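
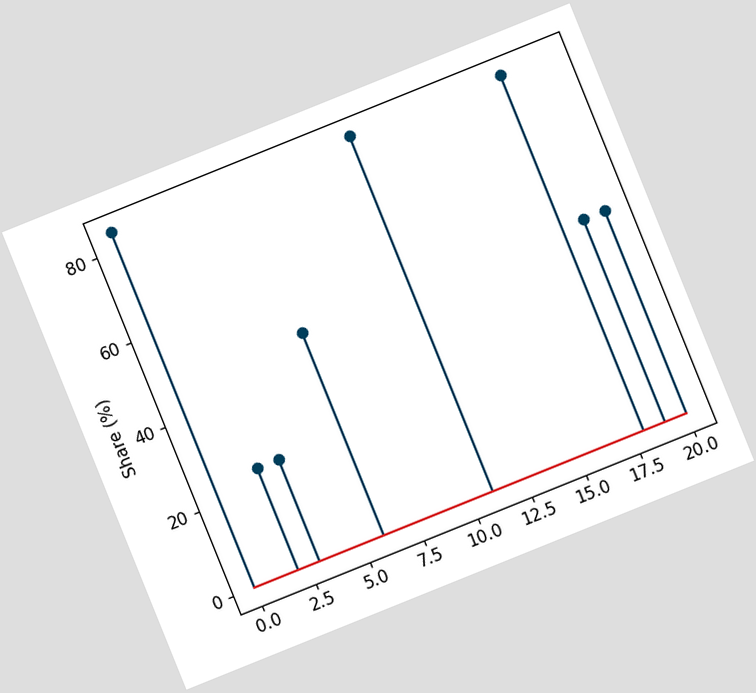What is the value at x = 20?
The chart is tilted about 22° counter-clockwise. The stem at x=20 reaches 48%.

48%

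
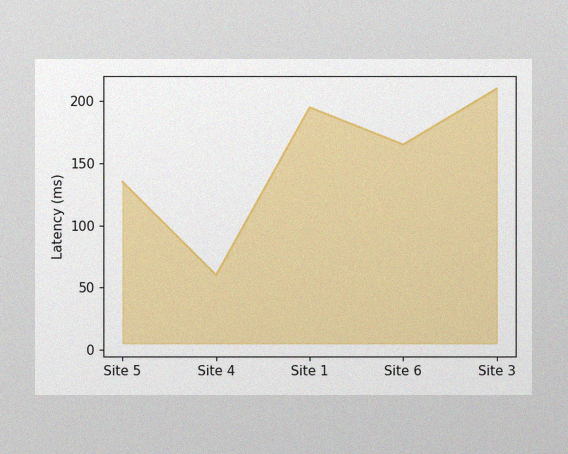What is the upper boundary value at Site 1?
195ms

The image has some photo noise and uneven lighting. At Site 1 the upper boundary is at 195ms.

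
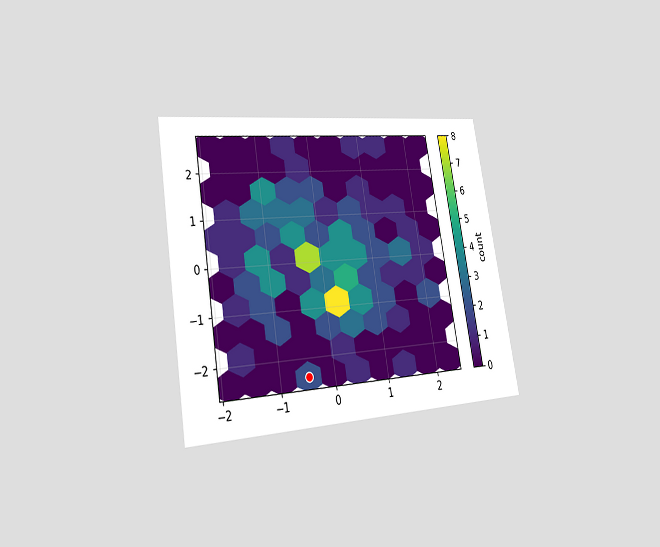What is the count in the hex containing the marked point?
The chart is tilted about 9° counter-clockwise and viewed slightly from the left. The marked hex reads 2 on the colorbar.

2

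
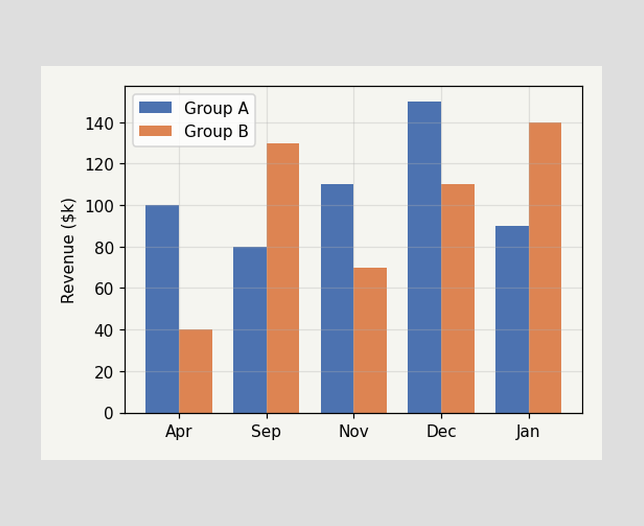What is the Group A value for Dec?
$150k

The Group A bar at Dec reaches $150k on the y-axis.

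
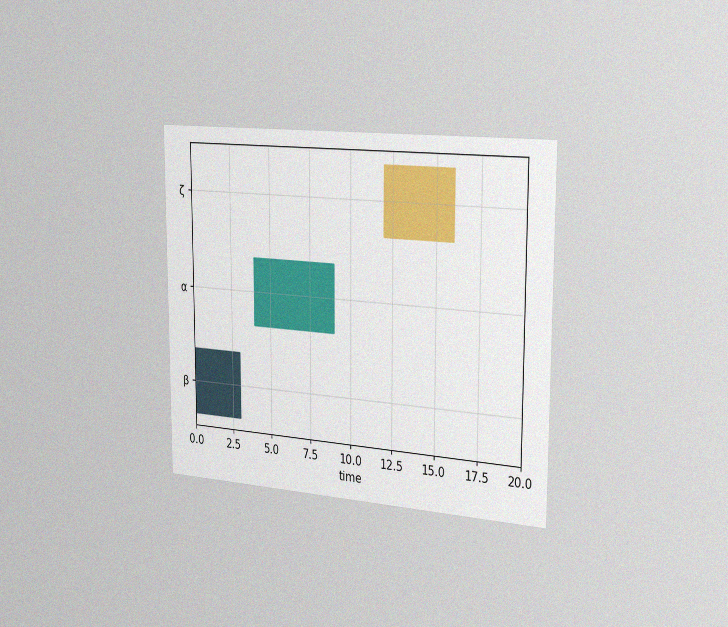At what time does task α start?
The chart is viewed slightly from the right, with some photo noise. The α bar begins at t=4.

4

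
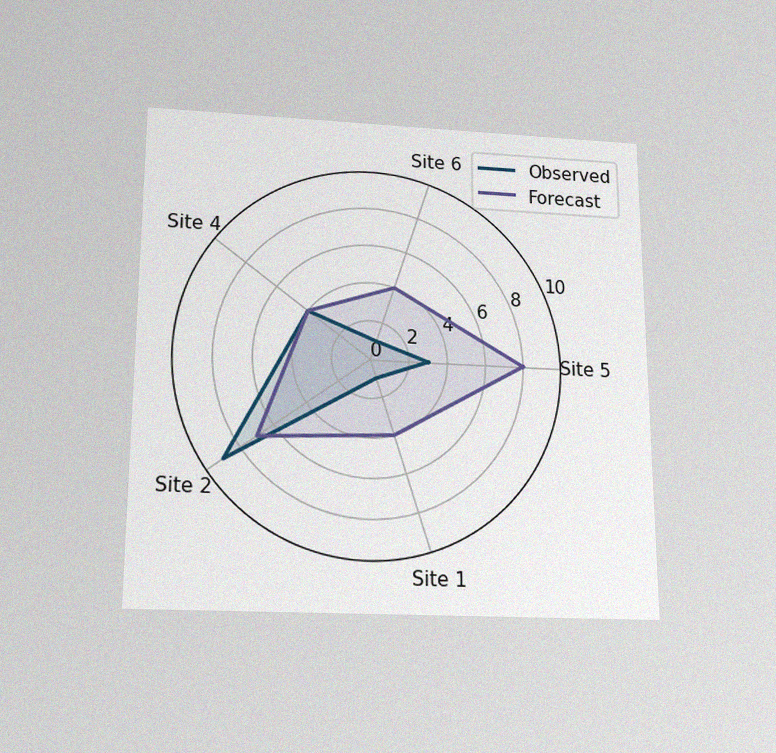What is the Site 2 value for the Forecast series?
7

The chart is viewed slightly from below, with some photo noise. On the Site 2 axis, Forecast reaches 7.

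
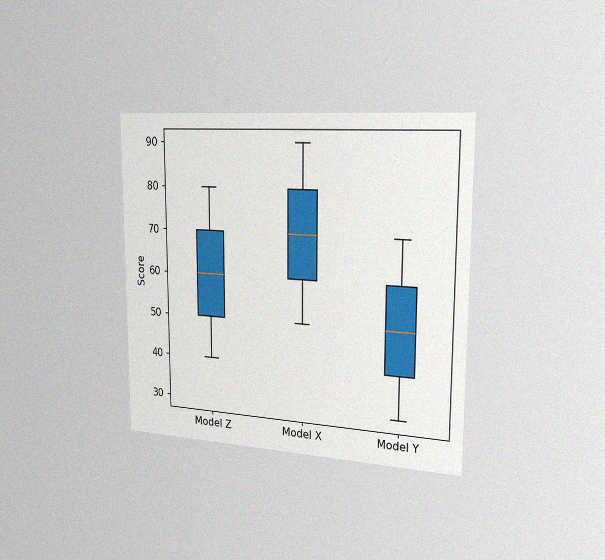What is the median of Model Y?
50

The chart is viewed slightly from the right, with some photo noise. The median line in the Model Y box sits at 50.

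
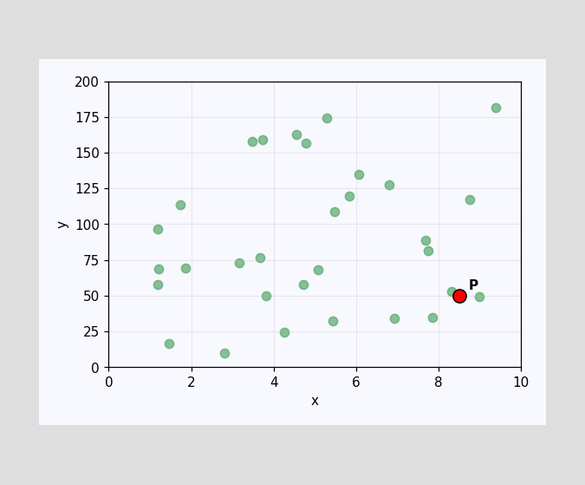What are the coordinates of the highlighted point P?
(8.5, 50)

Following the gridlines from P to each axis, P sits at (8.5, 50).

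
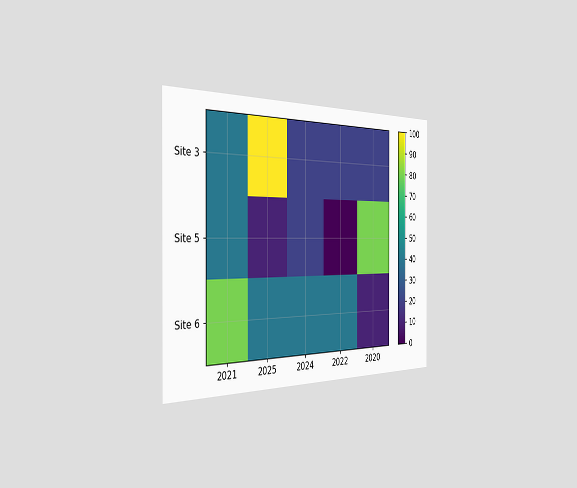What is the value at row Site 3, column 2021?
40

The chart is viewed slightly from the left. Matching cell (Site 3, 2021) against the colorbar gives 40.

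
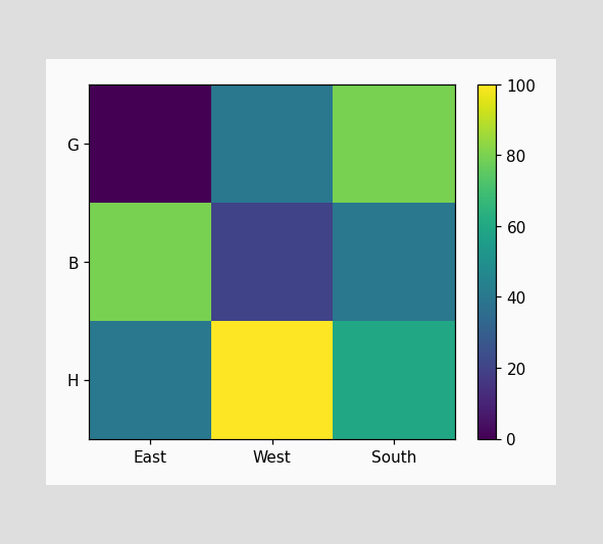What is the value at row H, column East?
Matching cell (H, East) against the colorbar gives 40.

40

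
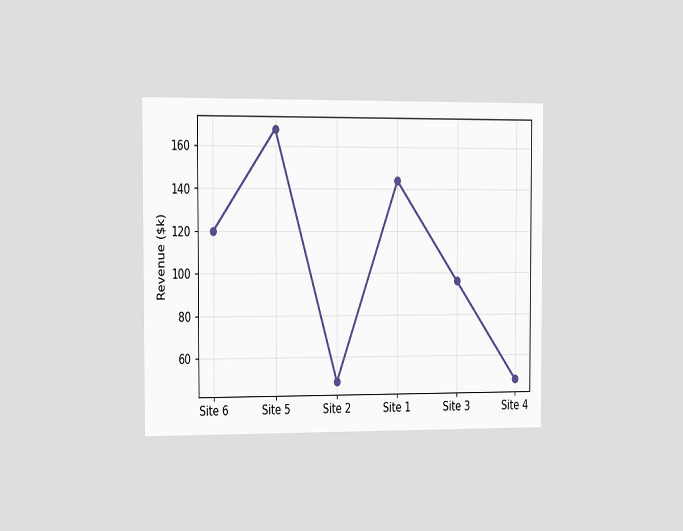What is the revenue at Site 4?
The chart is viewed slightly from the left. At Site 4, the line is at $48k.

$48k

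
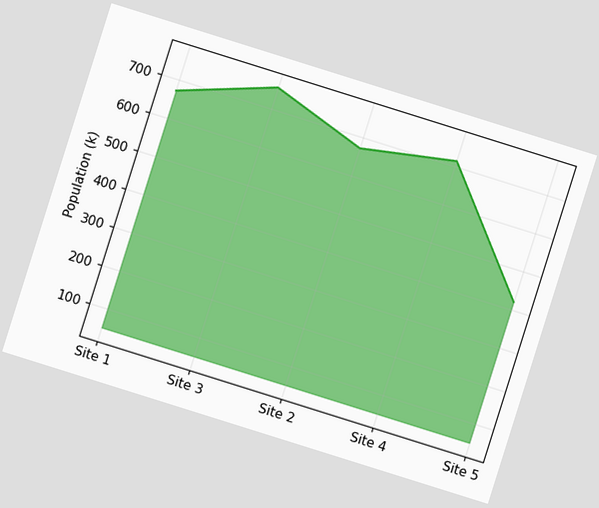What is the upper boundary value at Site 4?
The chart is tilted about 17° clockwise. At Site 4 the upper boundary is at 714k.

714k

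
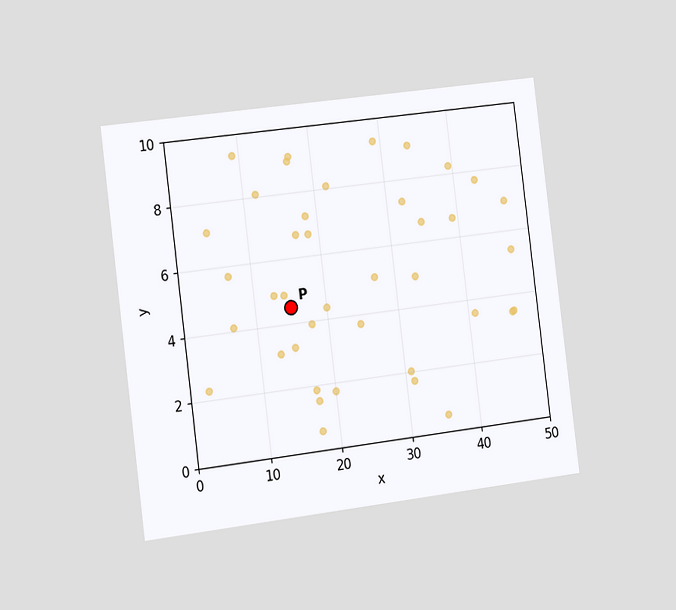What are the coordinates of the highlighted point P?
(15, 4.5)

The chart is tilted about 7° counter-clockwise and viewed slightly from the left. Following the gridlines from P to each axis, P sits at (15, 4.5).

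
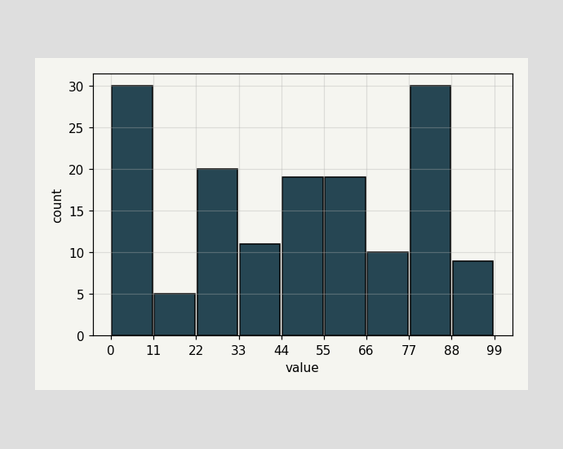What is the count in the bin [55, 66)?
The [55, 66) bin has height 19.

19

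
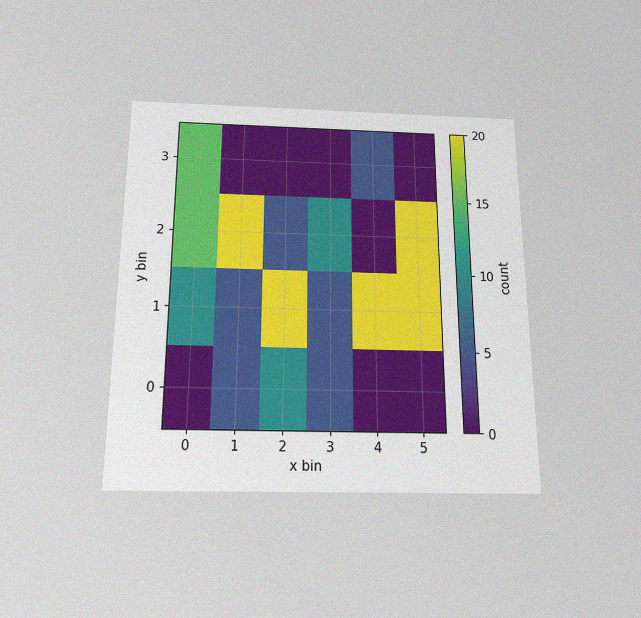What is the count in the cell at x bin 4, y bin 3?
5

The chart is viewed slightly from below, with some photo noise. Matching the cell (4, 3) against the colorbar gives 5.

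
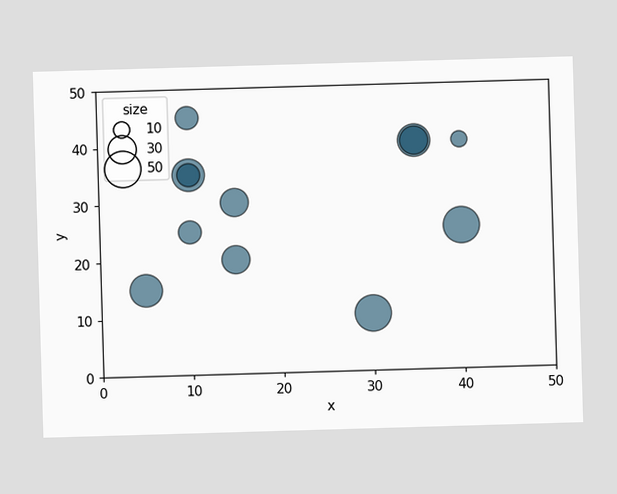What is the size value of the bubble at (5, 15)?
Matching the bubble at (5, 15) against the size legend gives 40.

40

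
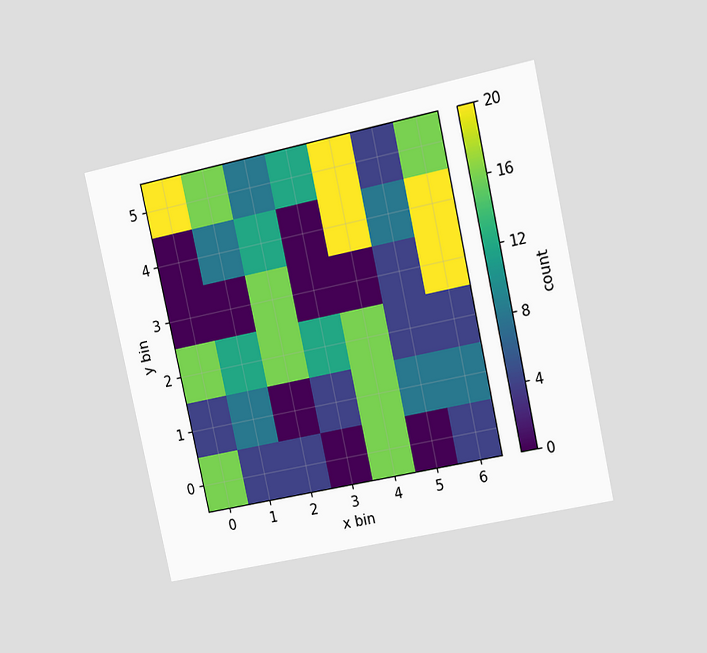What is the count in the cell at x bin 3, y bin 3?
The chart is tilted about 12° counter-clockwise and viewed at a slight angle. Matching the cell (3, 3) against the colorbar gives 0.

0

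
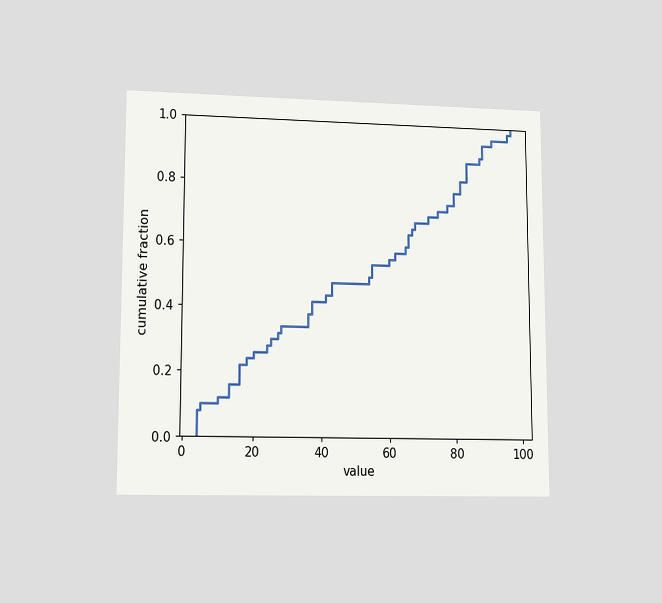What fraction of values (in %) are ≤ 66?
64%

The chart is viewed at a slight angle. At x=66 the ECDF step is at 64%.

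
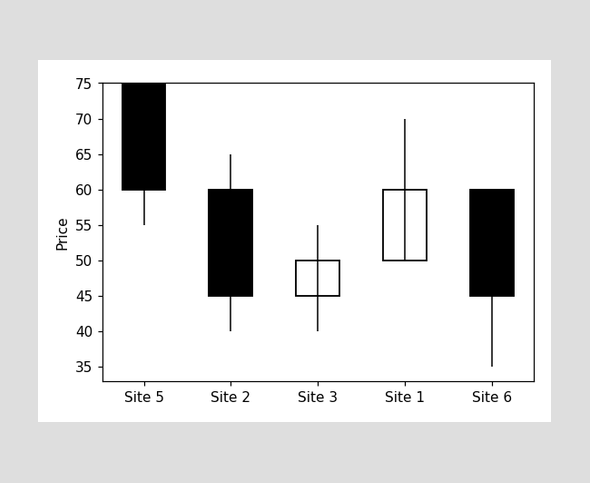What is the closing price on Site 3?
50

The Site 3 candle closes at 50.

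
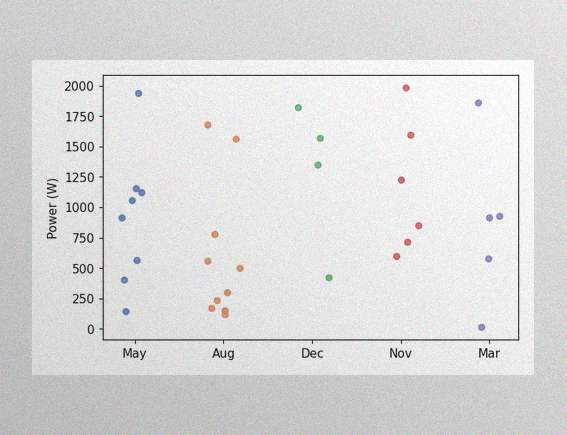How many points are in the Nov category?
The image has some photo noise and uneven lighting. Counting the markers in the Nov column gives 6.

6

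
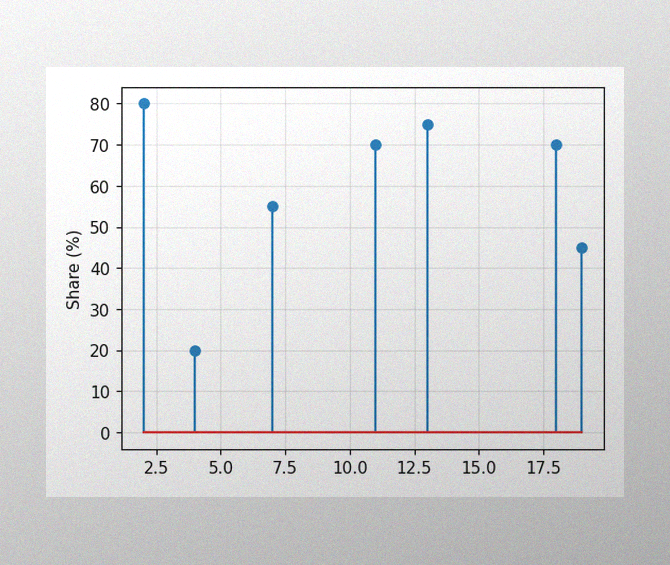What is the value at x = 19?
The image has some photo noise and uneven lighting. The stem at x=19 reaches 45%.

45%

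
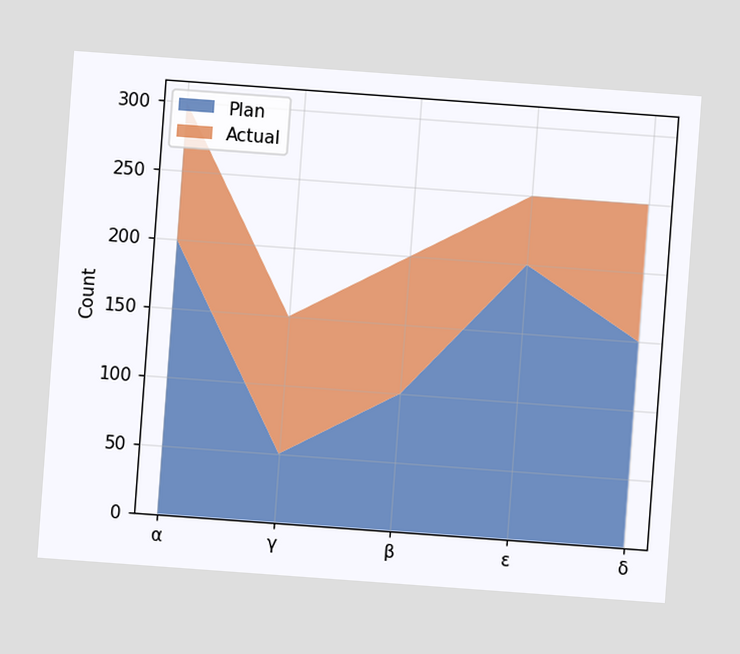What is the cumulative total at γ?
150

The chart is tilted about 4° clockwise. The stacked total at γ reaches 150.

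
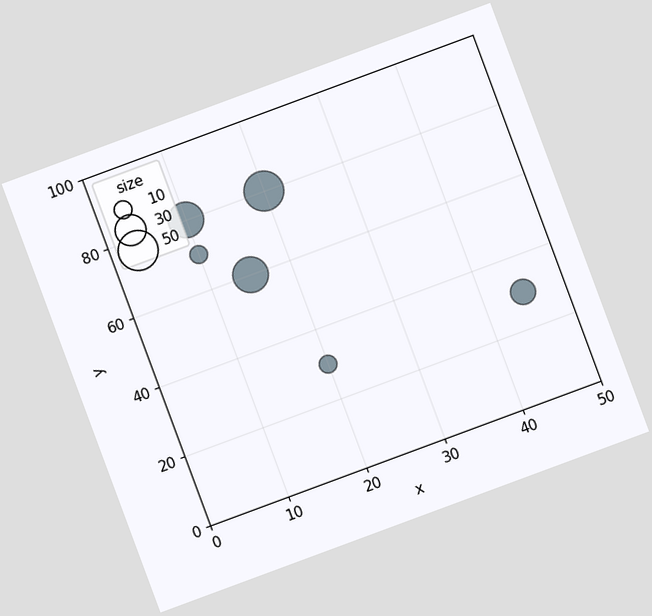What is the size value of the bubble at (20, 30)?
10

The chart is tilted about 20° counter-clockwise. Matching the bubble at (20, 30) against the size legend gives 10.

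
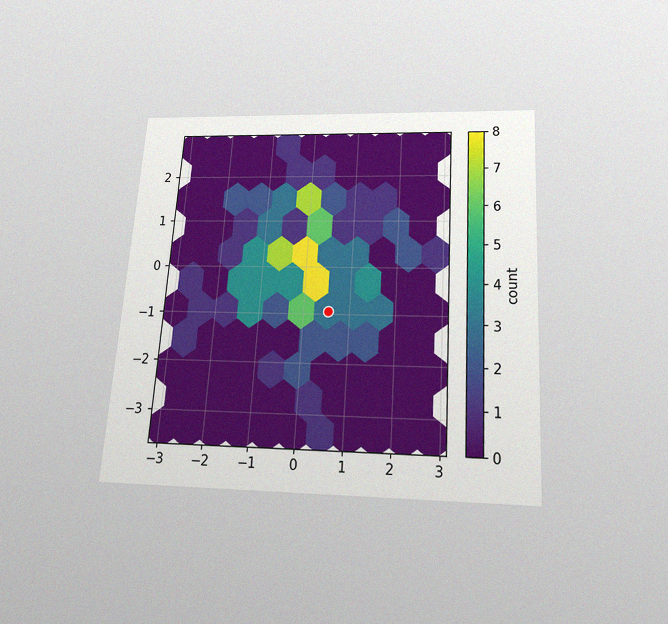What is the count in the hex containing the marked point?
The chart is tilted about 4° clockwise and viewed slightly from below, with some photo noise. The marked hex reads 3 on the colorbar.

3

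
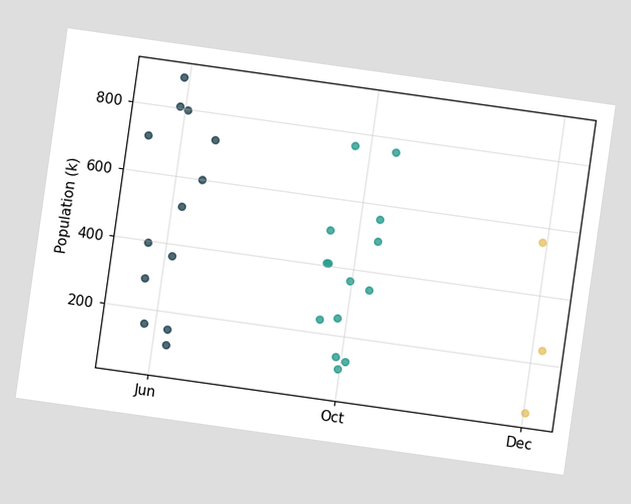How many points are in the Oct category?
14

The chart is tilted about 8° clockwise. Counting the markers in the Oct column gives 14.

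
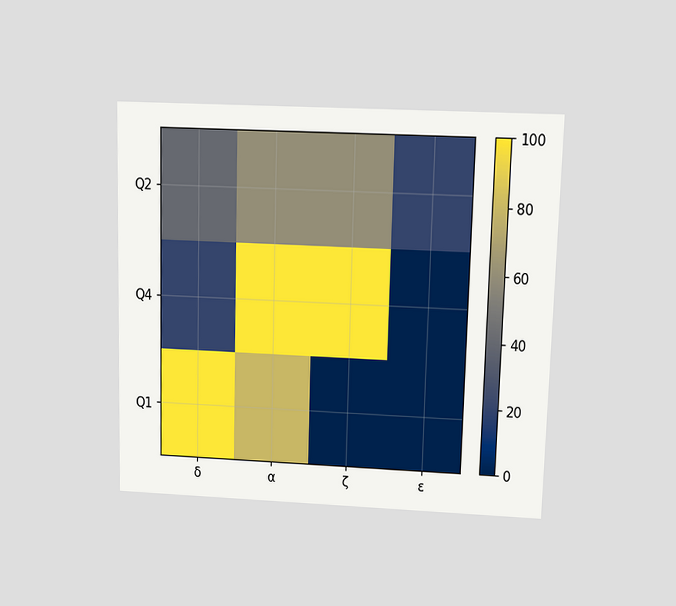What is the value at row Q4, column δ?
20

The chart is viewed slightly from above. Matching cell (Q4, δ) against the colorbar gives 20.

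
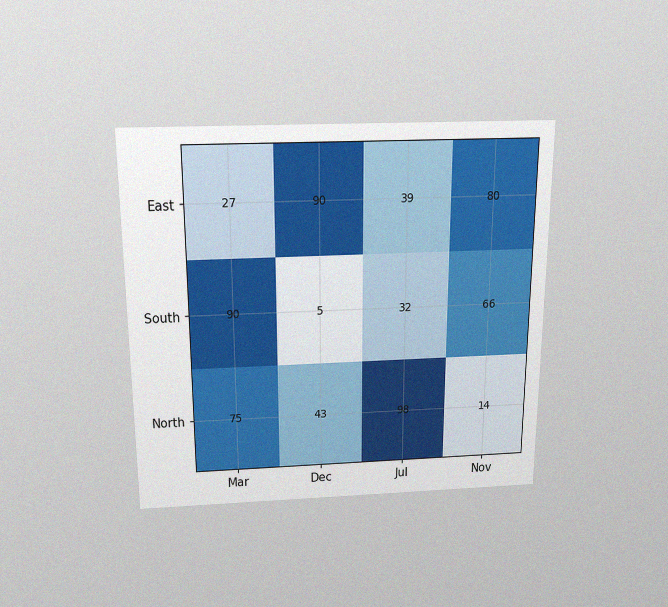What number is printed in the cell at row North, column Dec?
The chart is viewed slightly from above, with some photo noise. The (North, Dec) cell reads 43.

43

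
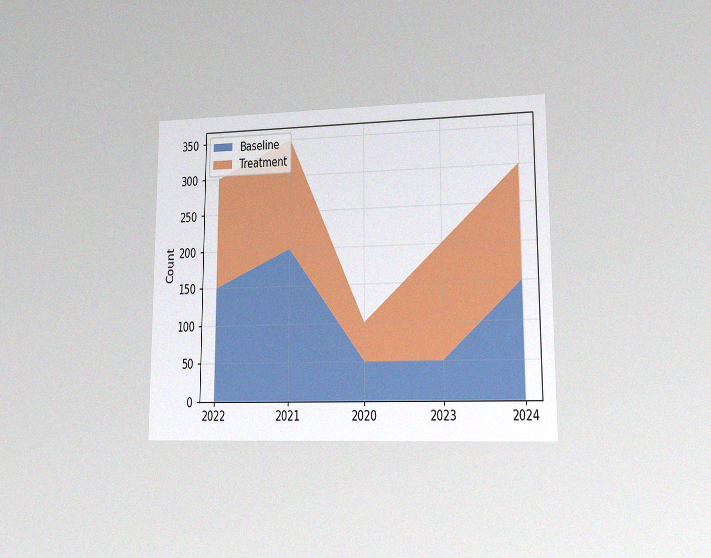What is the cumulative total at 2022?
The chart is viewed at a slight angle, with some photo noise. The stacked total at 2022 reaches 300.

300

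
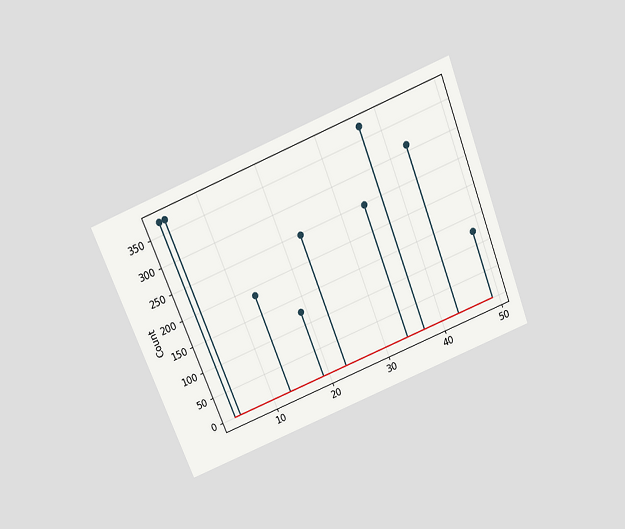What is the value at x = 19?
The chart is tilted about 22° counter-clockwise and viewed slightly from above. The stem at x=19 reaches 124.

124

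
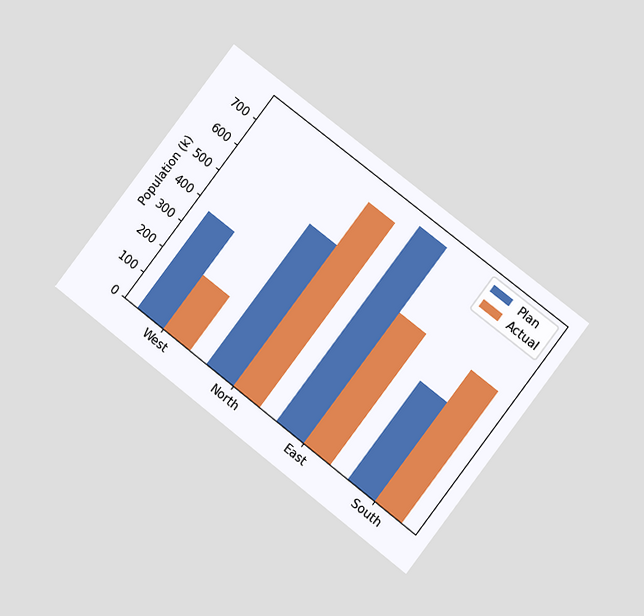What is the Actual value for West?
210k

The chart is tilted about 38° clockwise and viewed at a slight angle. The Actual bar at West reaches 210k on the y-axis.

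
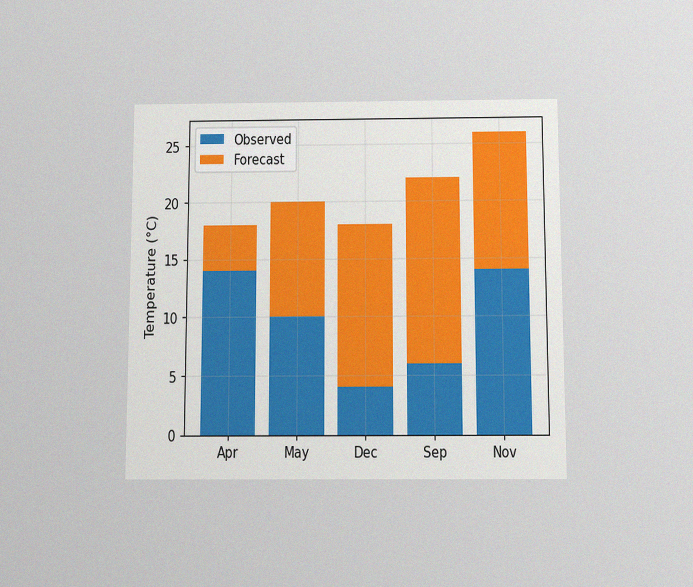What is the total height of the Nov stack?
The chart is viewed slightly from below, with some photo noise. The Nov stack's top reaches 26°C on the y-axis.

26°C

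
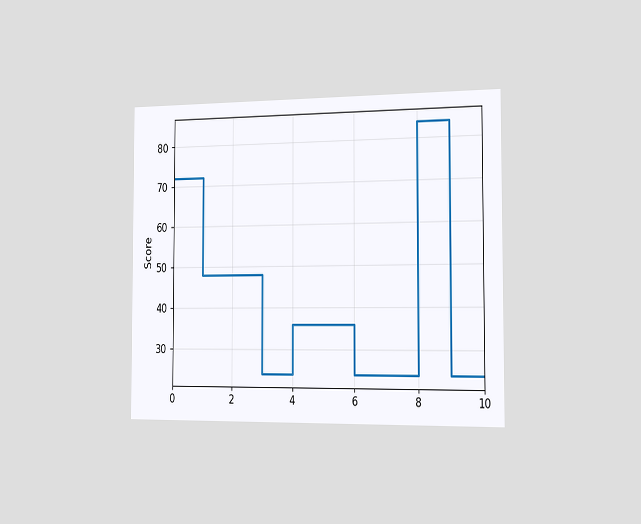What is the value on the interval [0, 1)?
The chart is viewed slightly from the right. On [0, 1) the step sits at 72.

72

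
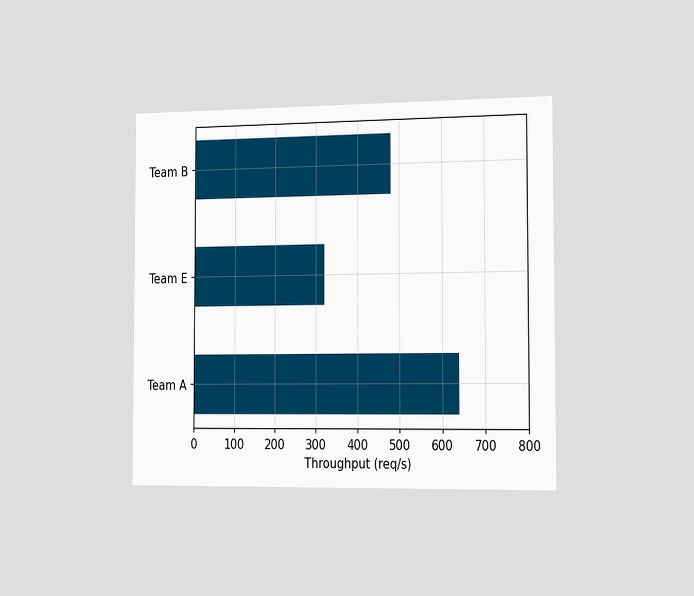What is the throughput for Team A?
640req/s

The chart is viewed slightly from the right. Reading along the chart's x-axis, the Team A bar reaches 640req/s.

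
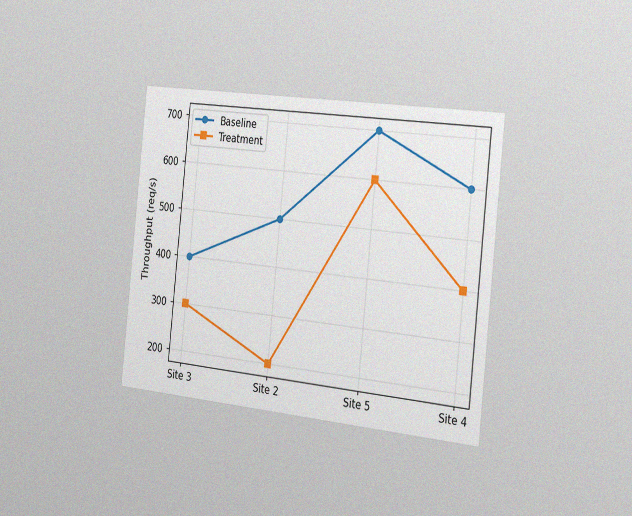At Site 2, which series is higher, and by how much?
Baseline, by 300req/s

The chart is tilted about 6° clockwise and viewed slightly from the right, with some photo noise. At Site 2, Baseline sits above the other line by 300req/s.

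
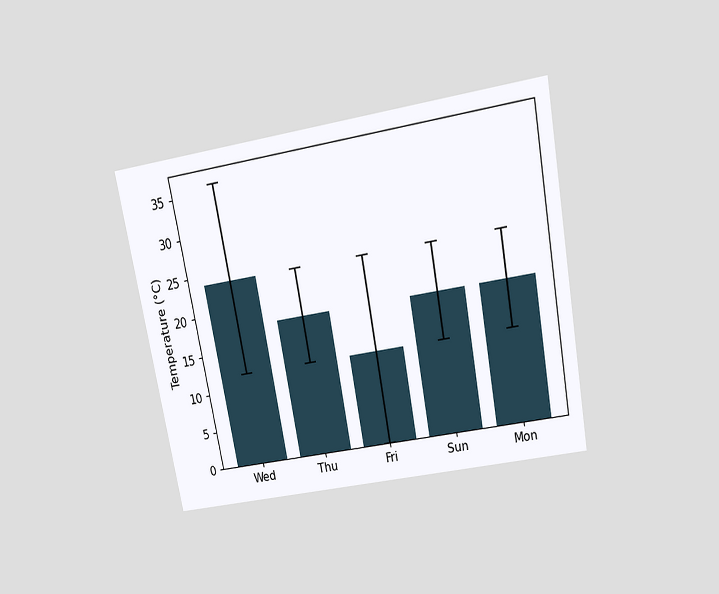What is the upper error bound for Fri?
The chart is tilted about 10° counter-clockwise and viewed slightly from above. The Fri bar's upper whisker reaches 24°C.

24°C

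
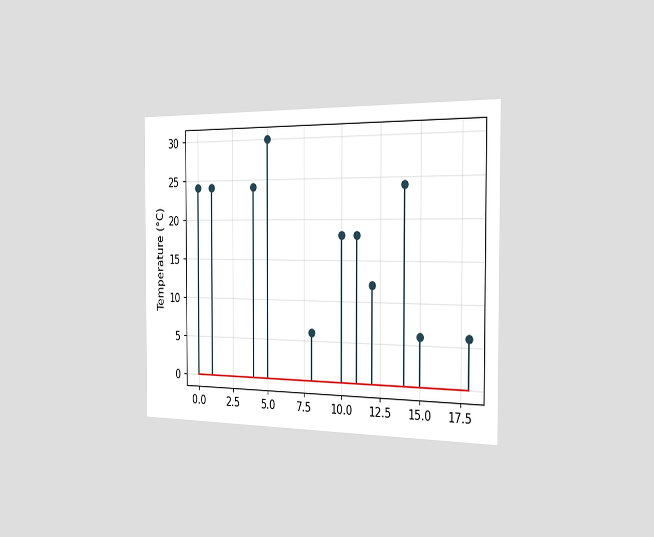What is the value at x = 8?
The chart is viewed slightly from the right. The stem at x=8 reaches 6°C.

6°C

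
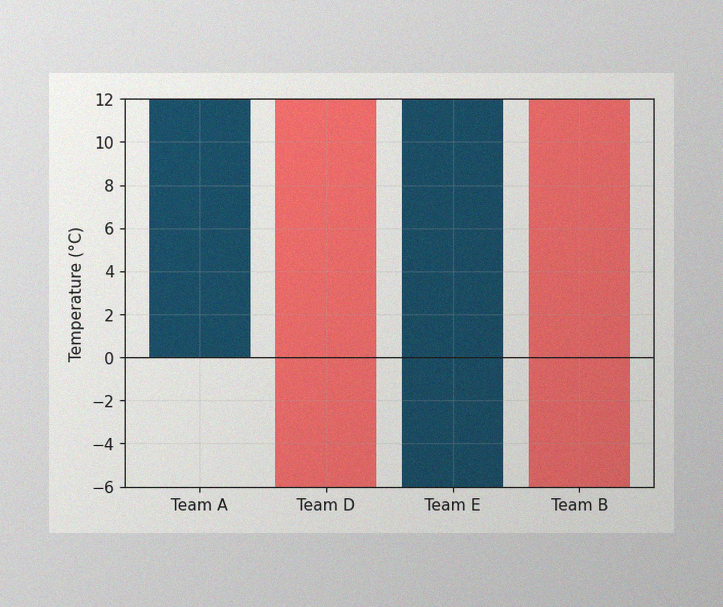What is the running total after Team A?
The image has some photo noise and uneven lighting. After Team A the running total reaches 12°C.

12°C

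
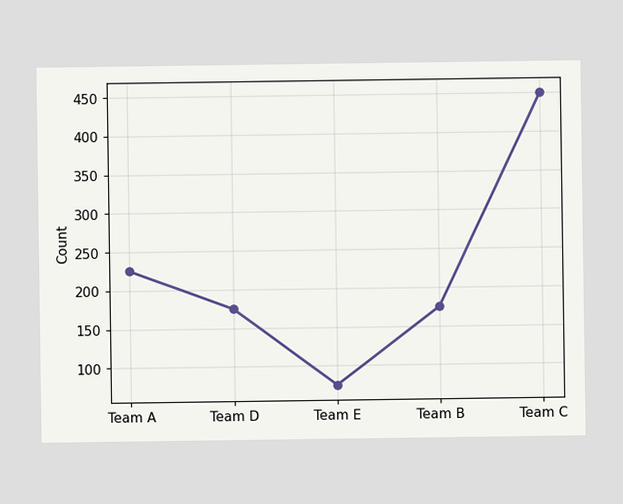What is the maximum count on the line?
The highest point is at Team C, and reading across to the y-axis gives 450.

450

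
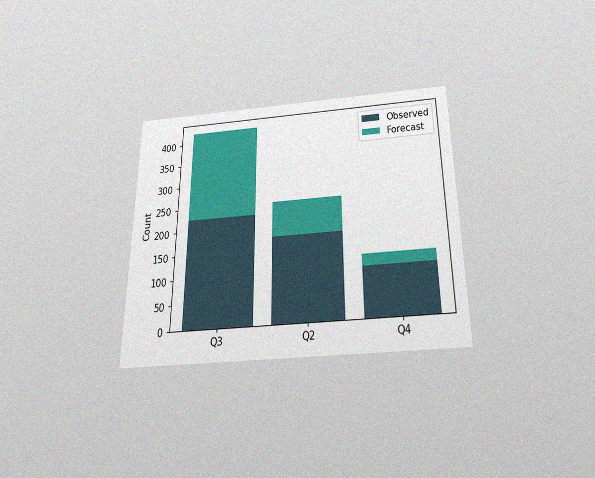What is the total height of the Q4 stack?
The chart is viewed slightly from below, with some photo noise. The Q4 stack's top reaches 125 on the y-axis.

125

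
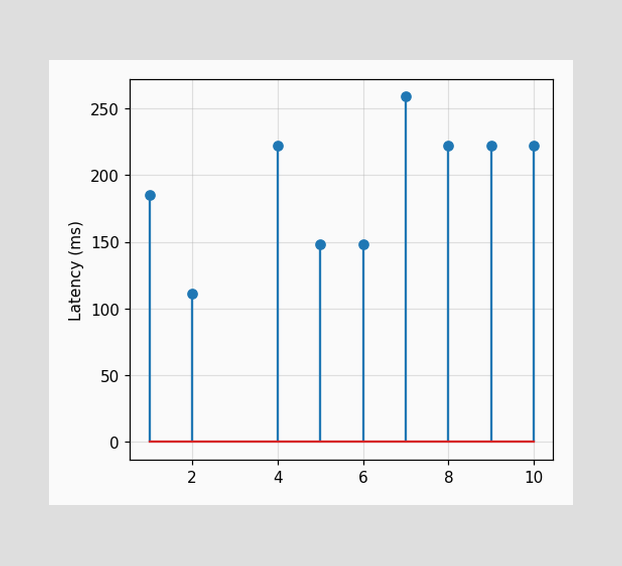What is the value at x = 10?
The stem at x=10 reaches 222ms.

222ms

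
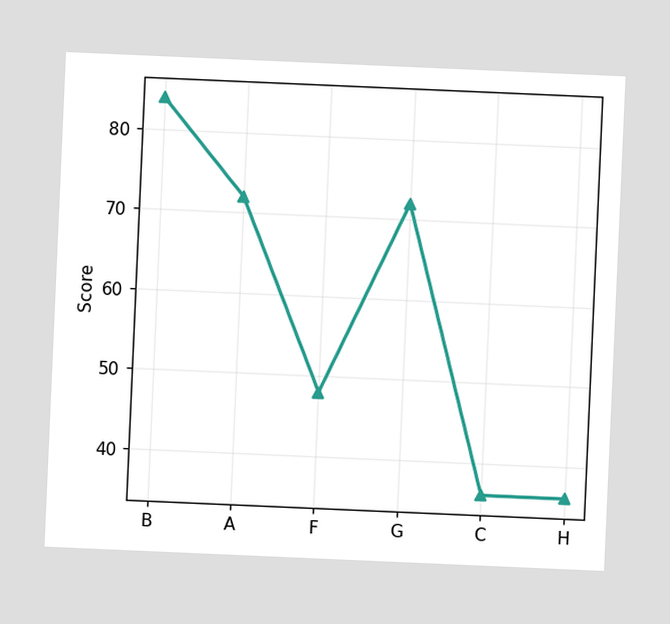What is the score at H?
36

The chart is tilted about 2° clockwise. At H, the line is at 36.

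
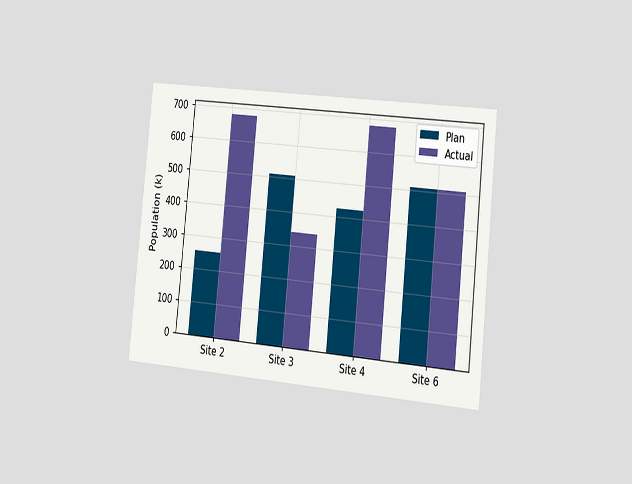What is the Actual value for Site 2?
The chart is tilted about 6° clockwise and viewed slightly from the right. The Actual bar at Site 2 reaches 680k on the y-axis.

680k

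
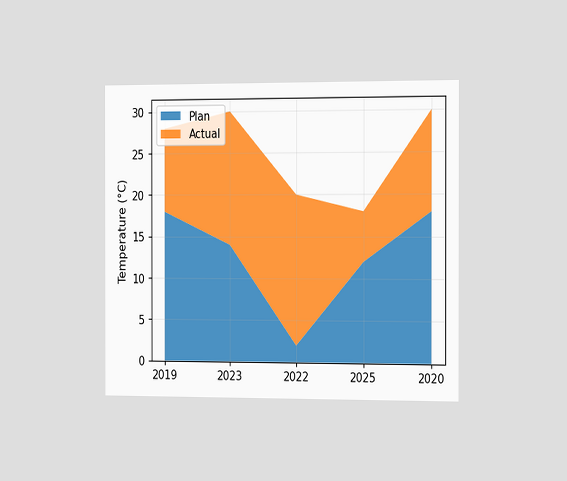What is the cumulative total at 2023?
The chart is viewed slightly from the right. The stacked total at 2023 reaches 30°C.

30°C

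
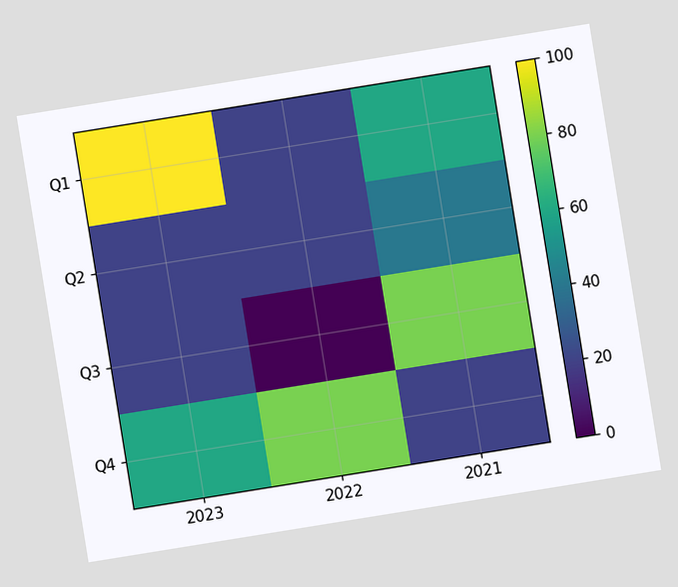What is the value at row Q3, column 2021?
80

The chart is tilted about 9° counter-clockwise. Matching cell (Q3, 2021) against the colorbar gives 80.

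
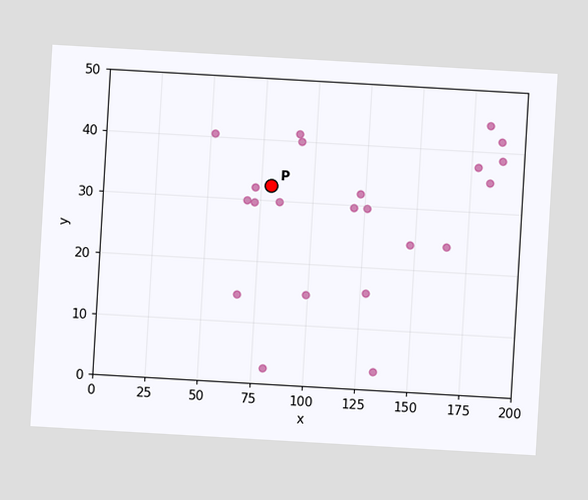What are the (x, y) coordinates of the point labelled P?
The chart is tilted about 3° clockwise. Following the gridlines from P to each axis, P sits at (80, 32.5).

(80, 32.5)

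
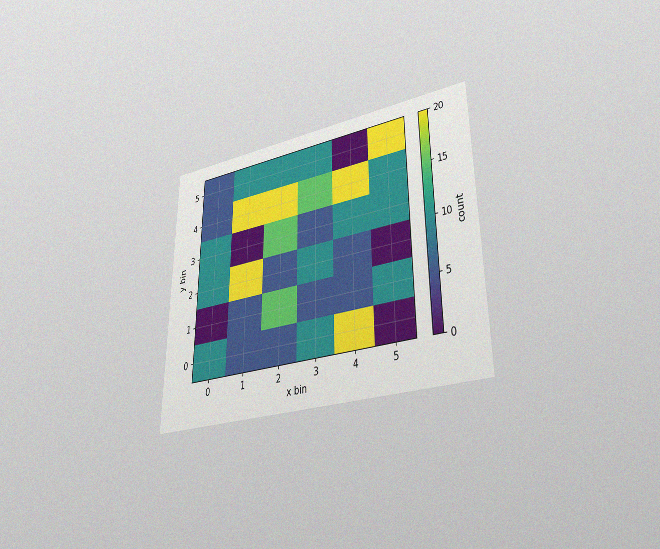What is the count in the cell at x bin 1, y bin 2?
20

The chart is viewed at a slight angle, with some photo noise. Matching the cell (1, 2) against the colorbar gives 20.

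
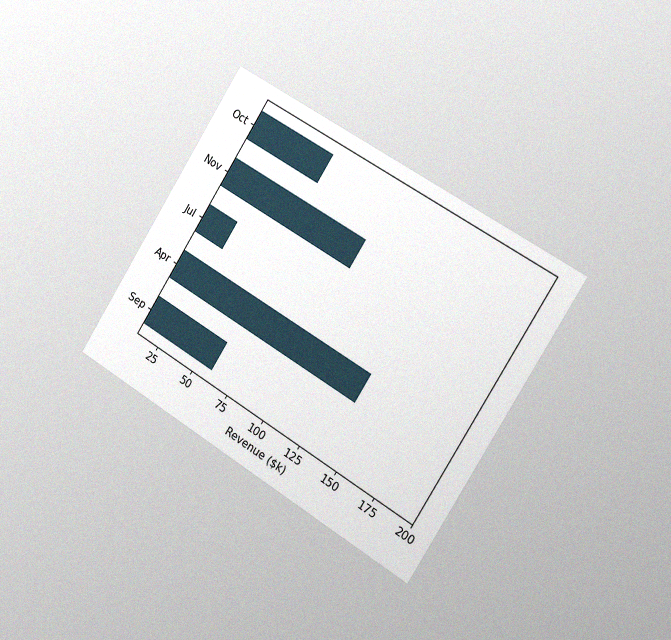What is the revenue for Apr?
$140k

The chart is tilted about 32° clockwise and viewed slightly from the right, with some photo noise. Reading along the chart's x-axis, the Apr bar reaches $140k.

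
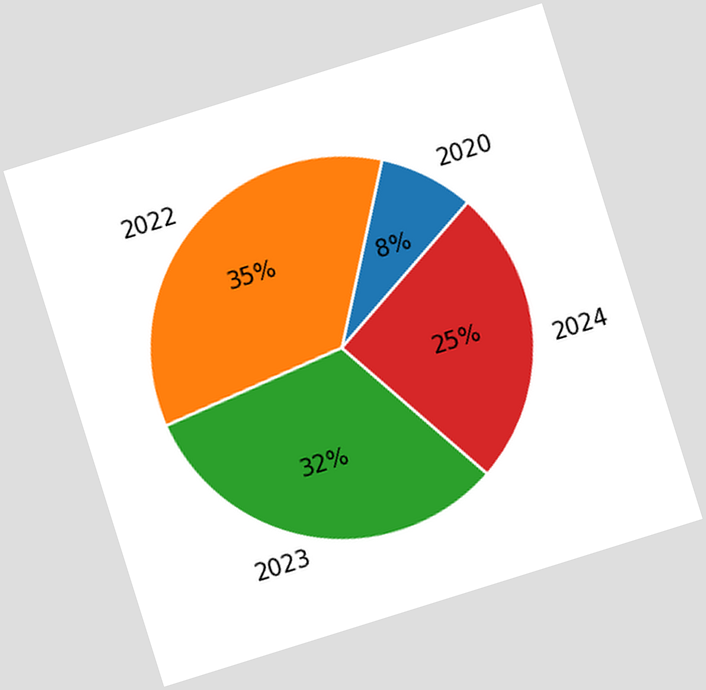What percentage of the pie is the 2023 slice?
The chart is tilted about 17° counter-clockwise. The 2023 slice takes up 32% of the pie.

32%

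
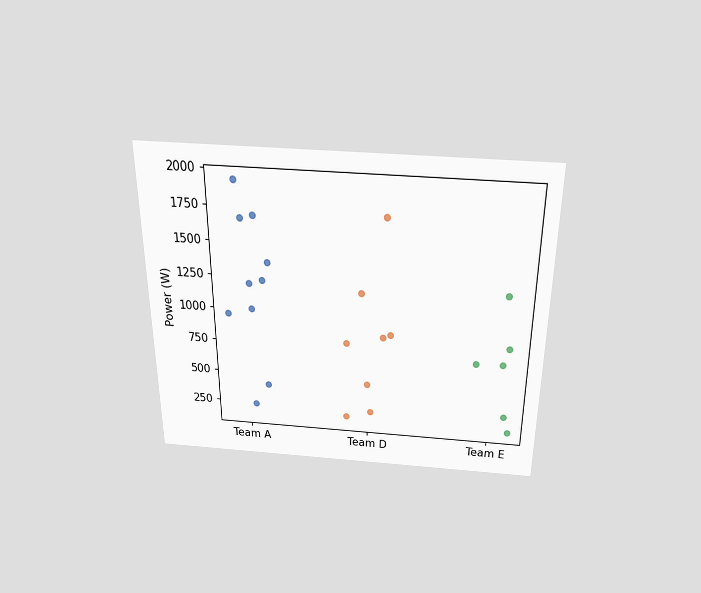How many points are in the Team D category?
8

The chart is viewed slightly from above. Counting the markers in the Team D column gives 8.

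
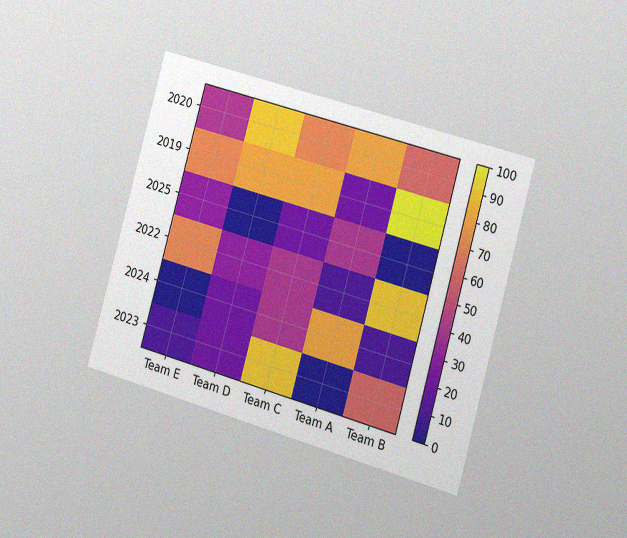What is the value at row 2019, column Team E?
70

The chart is tilted about 16° clockwise and viewed slightly from the right, with some photo noise. Matching cell (2019, Team E) against the colorbar gives 70.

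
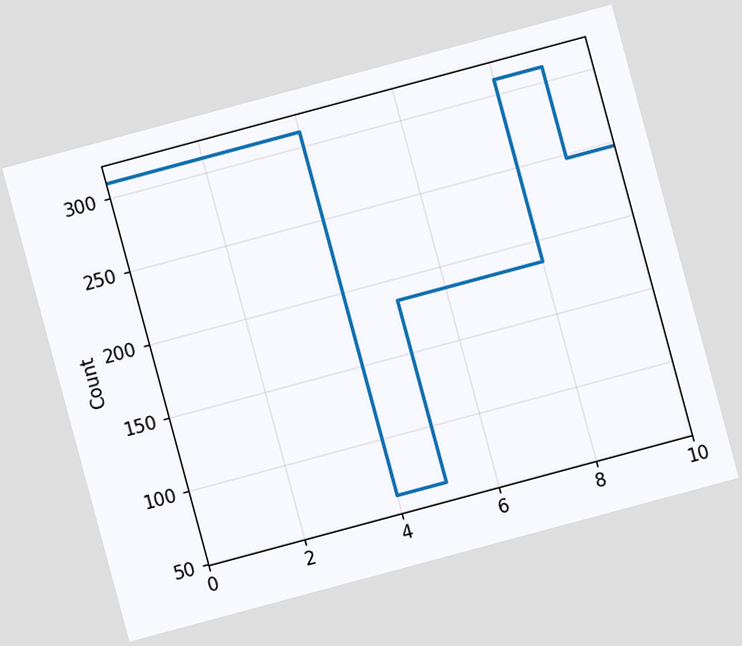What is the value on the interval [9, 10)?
The chart is tilted about 15° counter-clockwise. On [9, 10) the step sits at 248.

248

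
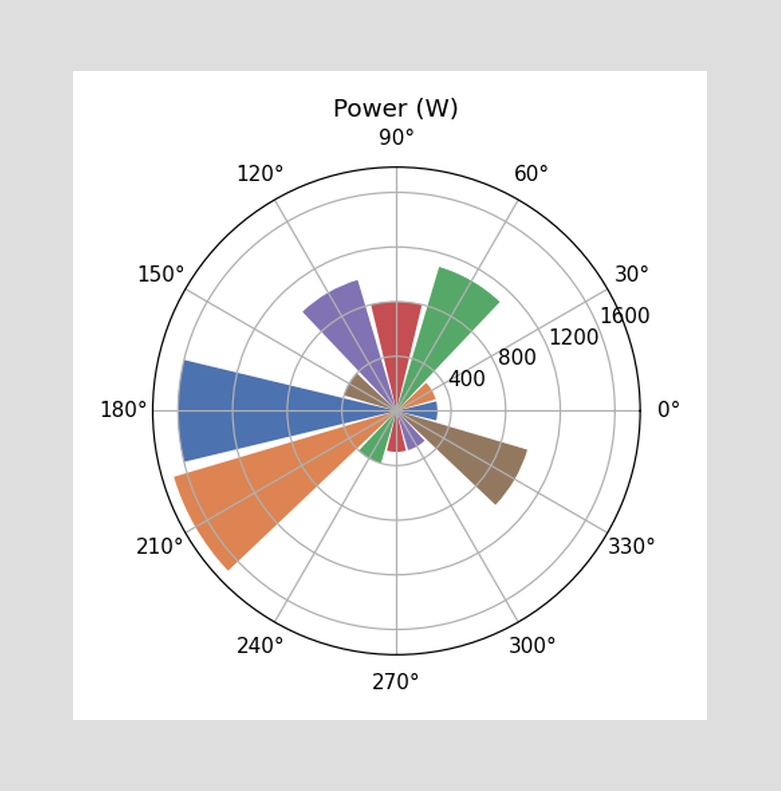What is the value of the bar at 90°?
The bar at 90° reaches 800W on the radial axis.

800W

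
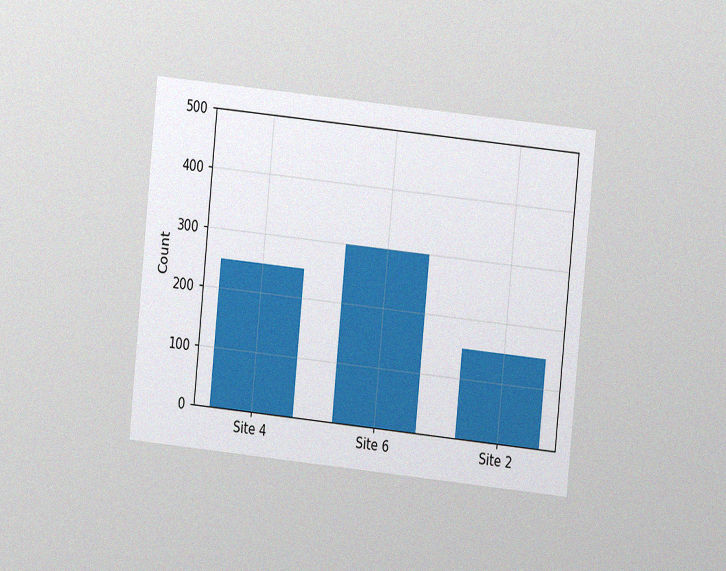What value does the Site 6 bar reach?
The chart is tilted about 6° clockwise and viewed at a slight angle, with some photo noise. Reading along the chart's y-axis, the Site 6 bar reaches 300.

300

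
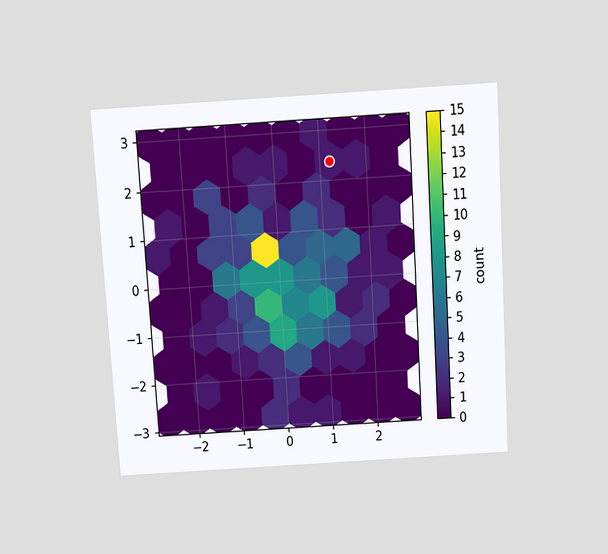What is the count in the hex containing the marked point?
1

The chart is tilted about 3° counter-clockwise and viewed slightly from above. The marked hex reads 1 on the colorbar.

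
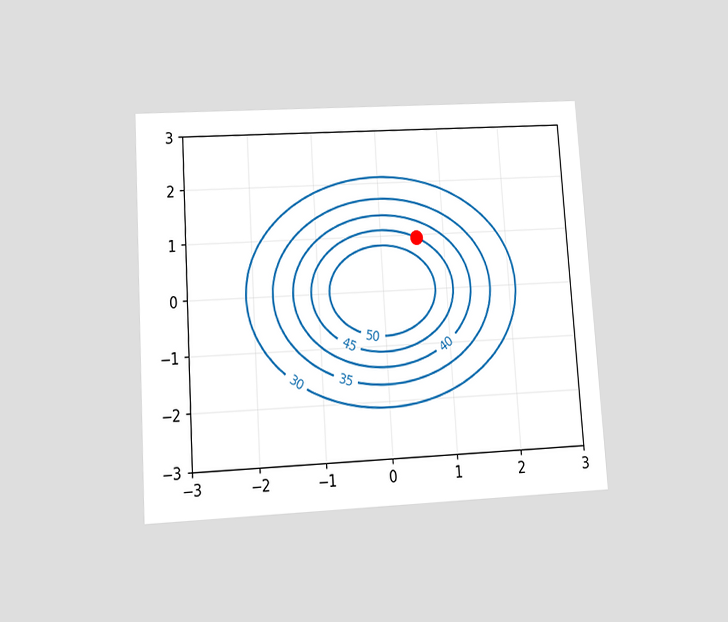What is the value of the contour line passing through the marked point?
45

The chart is tilted about 4° counter-clockwise and viewed slightly from below. The marked point sits on the contour labelled 45.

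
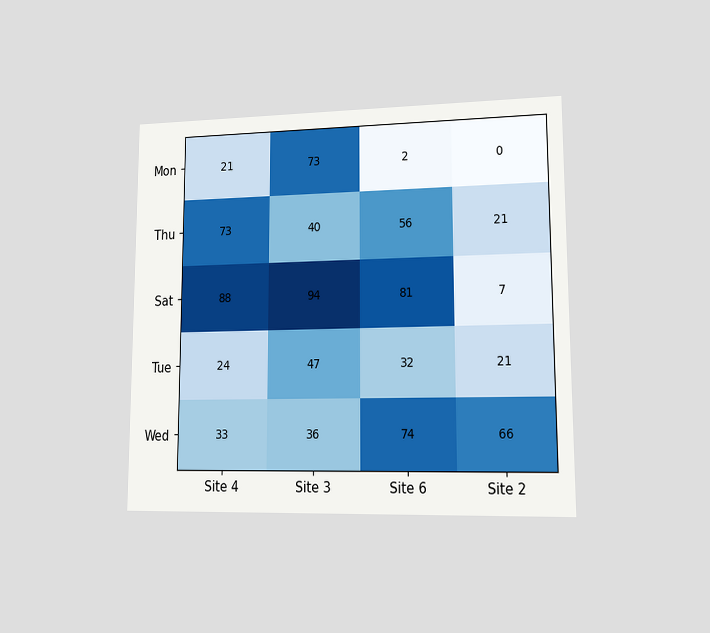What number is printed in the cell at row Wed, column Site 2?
The chart is viewed at a slight angle. The (Wed, Site 2) cell reads 66.

66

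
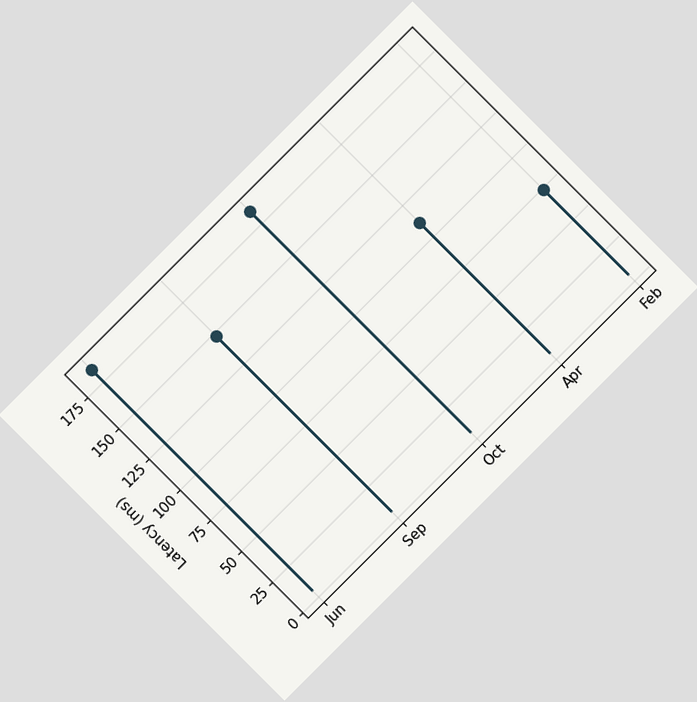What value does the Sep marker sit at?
The chart is tilted about 45° counter-clockwise. The Sep marker sits at 148ms.

148ms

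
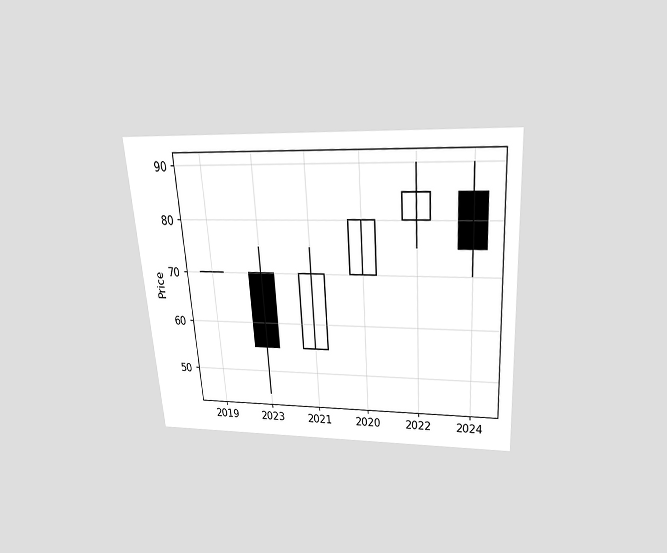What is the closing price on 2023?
The chart is tilted about 4° counter-clockwise and viewed slightly from above. The 2023 candle closes at 55.

55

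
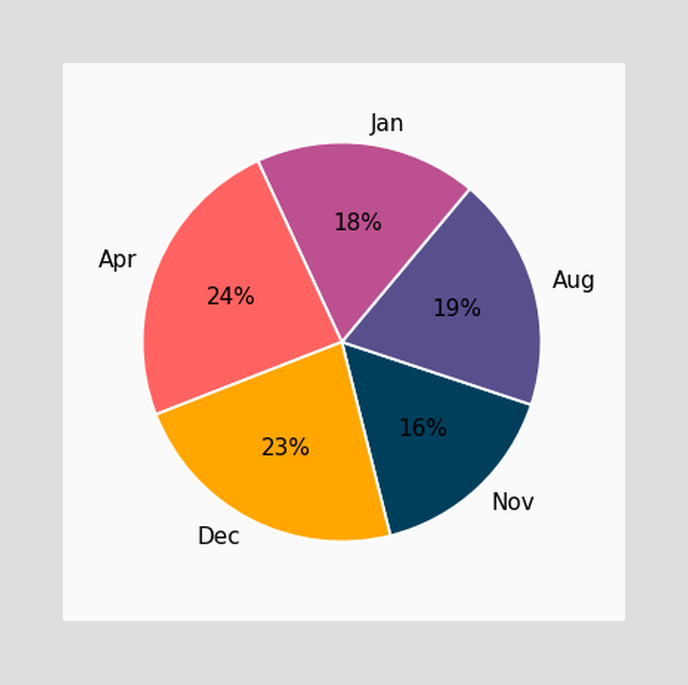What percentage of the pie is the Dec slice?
23%

The Dec slice takes up 23% of the pie.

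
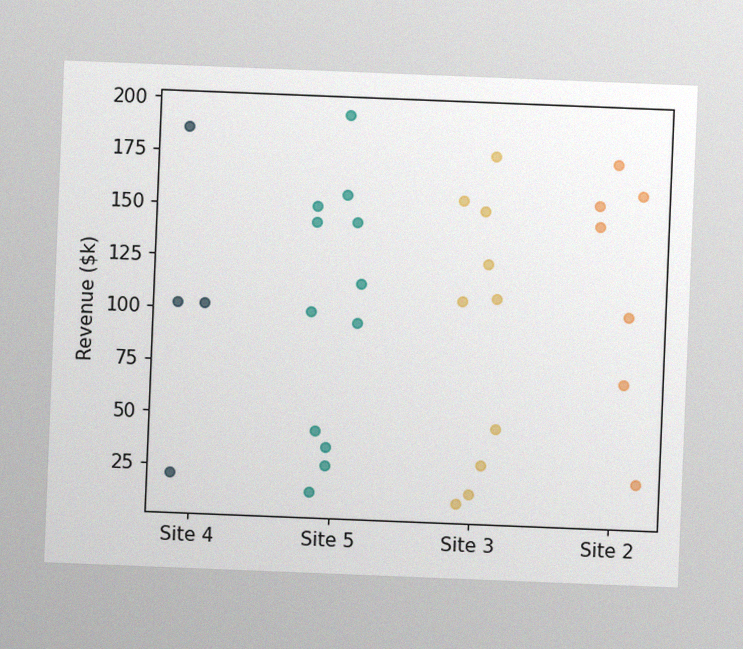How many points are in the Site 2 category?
7

The chart is tilted about 2° clockwise, with some photo noise. Counting the markers in the Site 2 column gives 7.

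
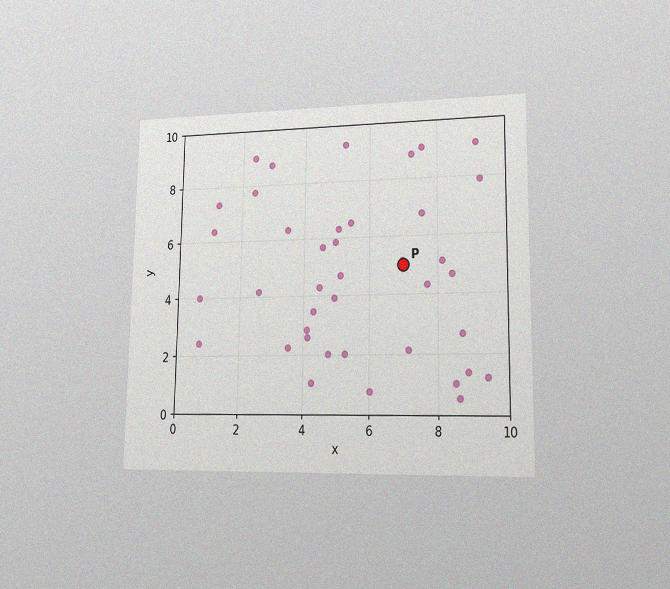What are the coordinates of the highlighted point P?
(7, 5)

The chart is viewed at a slight angle, with some photo noise. Following the gridlines from P to each axis, P sits at (7, 5).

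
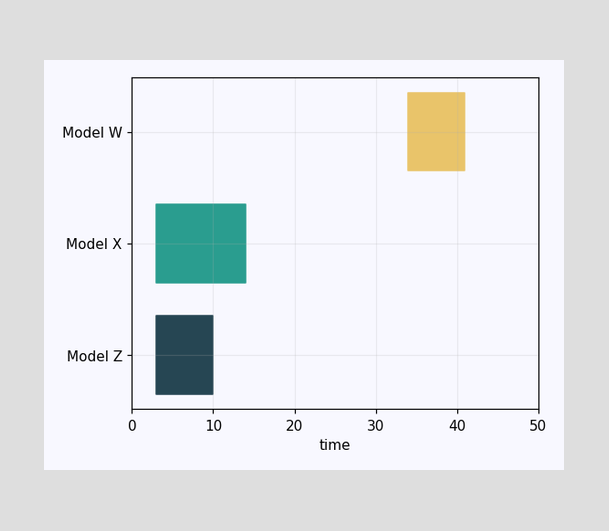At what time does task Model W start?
The Model W bar begins at t=34.

34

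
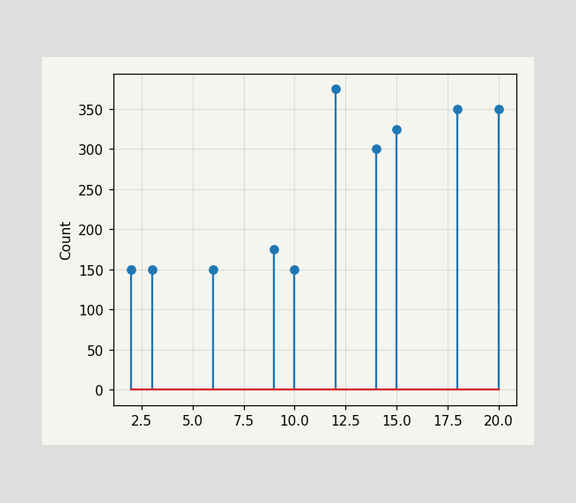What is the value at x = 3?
The stem at x=3 reaches 150.

150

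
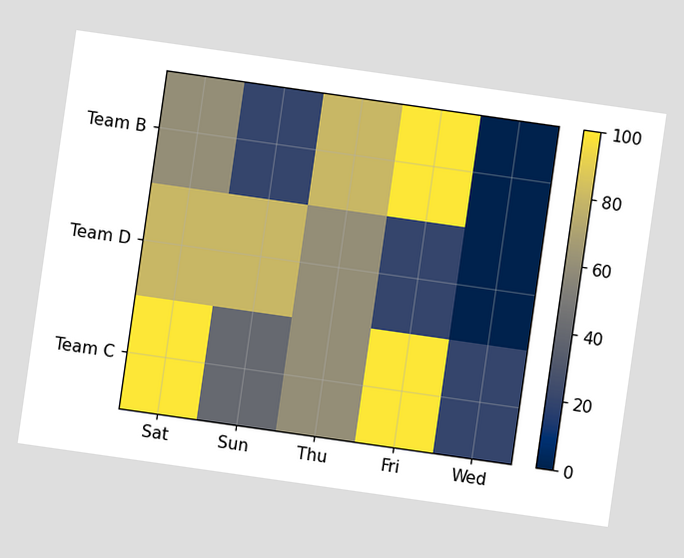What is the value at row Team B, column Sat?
60

The chart is tilted about 8° clockwise. Matching cell (Team B, Sat) against the colorbar gives 60.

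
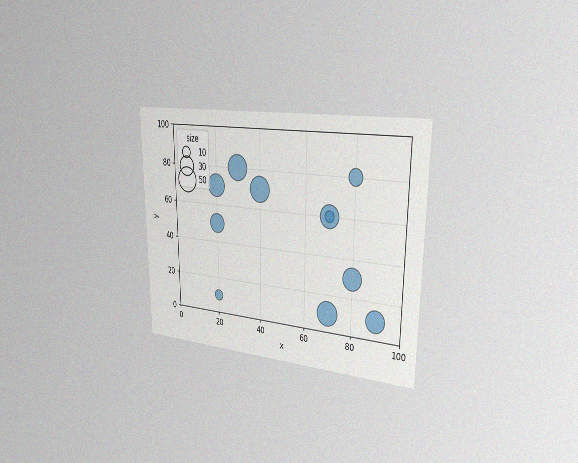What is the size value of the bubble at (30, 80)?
50

The chart is viewed slightly from the right, with some photo noise. Matching the bubble at (30, 80) against the size legend gives 50.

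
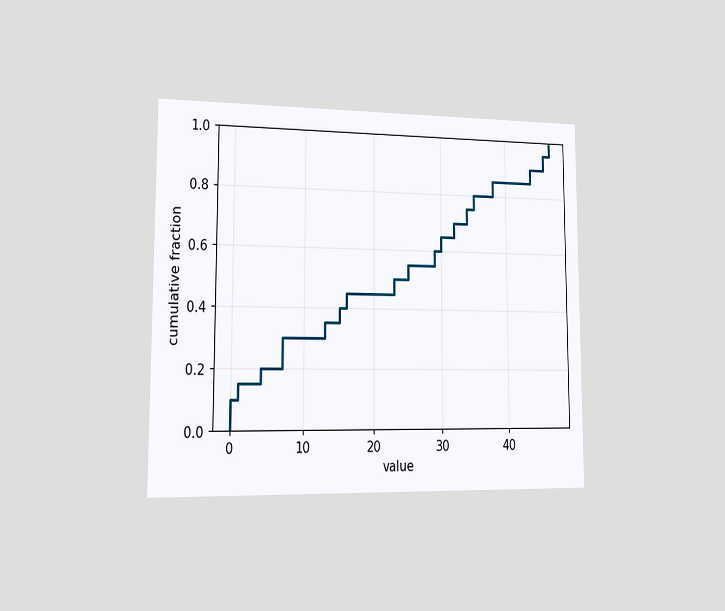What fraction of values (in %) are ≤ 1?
The chart is viewed slightly from the left. At x=1 the ECDF step is at 15%.

15%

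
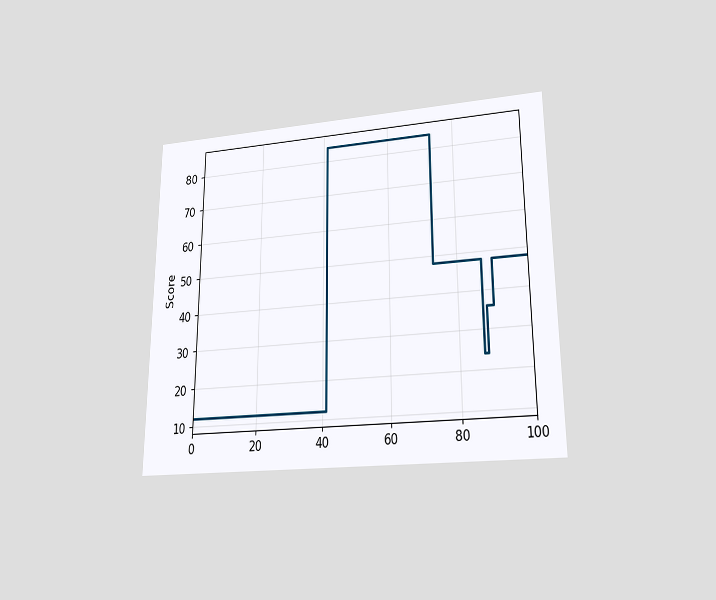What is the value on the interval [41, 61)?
84

The chart is viewed at a slight angle. On [41, 61) the step sits at 84.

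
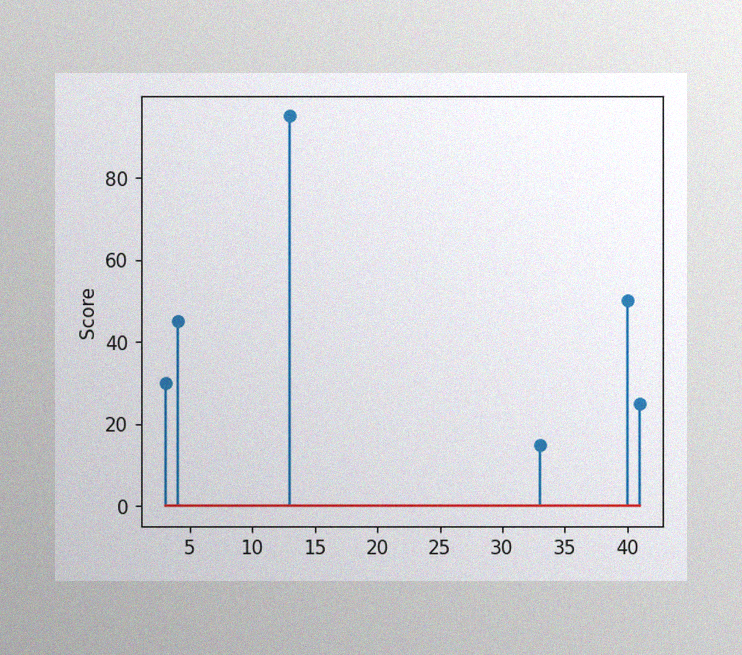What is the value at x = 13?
95

The image has some photo noise and uneven lighting. The stem at x=13 reaches 95.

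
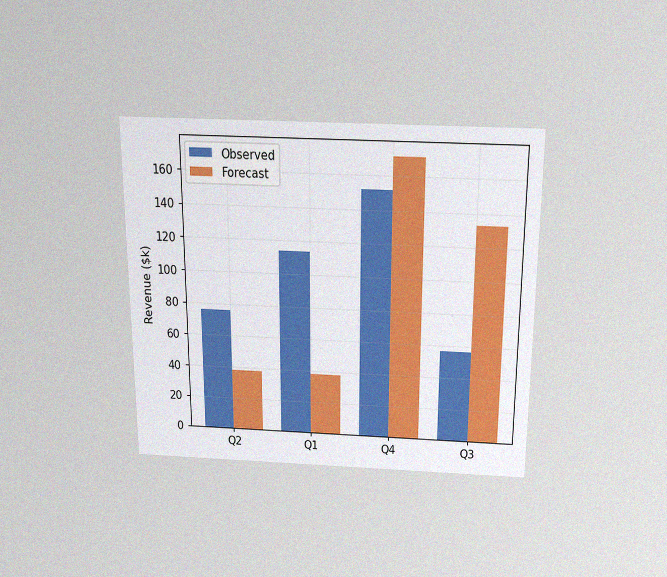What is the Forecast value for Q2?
$38k

The chart is viewed slightly from above, with some photo noise. The Forecast bar at Q2 reaches $38k on the y-axis.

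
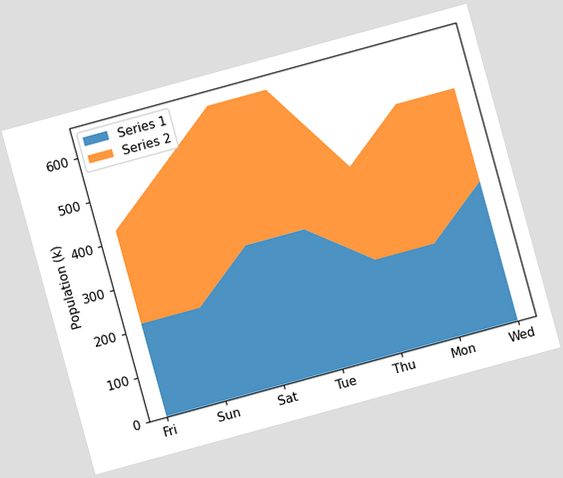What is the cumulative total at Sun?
The chart is tilted about 15° counter-clockwise. The stacked total at Sun reaches 530k.

530k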